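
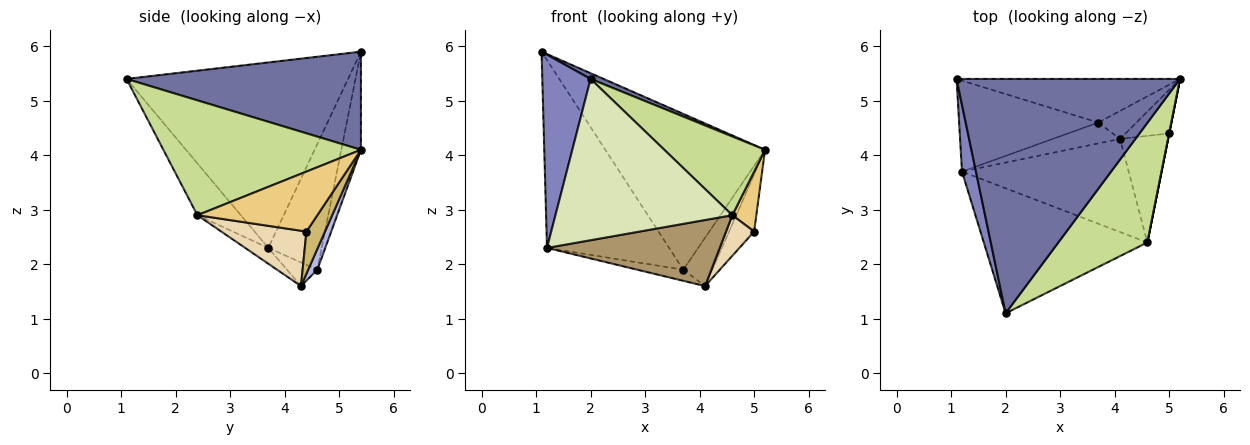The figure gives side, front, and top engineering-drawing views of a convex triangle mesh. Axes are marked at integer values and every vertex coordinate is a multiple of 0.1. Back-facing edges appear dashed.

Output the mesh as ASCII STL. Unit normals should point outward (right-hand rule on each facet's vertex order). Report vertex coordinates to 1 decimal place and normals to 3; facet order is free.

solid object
 facet normal 0.402 -0.022 0.915
  outer loop
   vertex 2.0 1.1 5.4
   vertex 5.2 5.4 4.1
   vertex 1.1 5.4 5.9
  endloop
 endfacet
 facet normal -0.974 -0.212 0.073
  outer loop
   vertex 1.2 3.7 2.3
   vertex 2.0 1.1 5.4
   vertex 1.1 5.4 5.9
  endloop
 endfacet
 facet normal -0.118 0.956 -0.268
  outer loop
   vertex 3.7 4.6 1.9
   vertex 1.1 5.4 5.9
   vertex 5.2 5.4 4.1
  endloop
 endfacet
 facet normal 0.264 0.835 -0.483
  outer loop
   vertex 3.7 4.6 1.9
   vertex 5.2 5.4 4.1
   vertex 4.1 4.3 1.6
  endloop
 endfacet
 facet normal -0.366 0.837 -0.406
  outer loop
   vertex 3.7 4.6 1.9
   vertex 1.2 3.7 2.3
   vertex 1.1 5.4 5.9
  endloop
 endfacet
 facet normal -0.296 0.448 -0.843
  outer loop
   vertex 3.7 4.6 1.9
   vertex 4.1 4.3 1.6
   vertex 1.2 3.7 2.3
  endloop
 endfacet
 facet normal 0.733 -0.374 0.568
  outer loop
   vertex 4.6 2.4 2.9
   vertex 5.2 5.4 4.1
   vertex 2.0 1.1 5.4
  endloop
 endfacet
 facet normal -0.190 -0.776 -0.602
  outer loop
   vertex 4.6 2.4 2.9
   vertex 2.0 1.1 5.4
   vertex 1.2 3.7 2.3
  endloop
 endfacet
 facet normal -0.077 -0.577 -0.813
  outer loop
   vertex 4.6 2.4 2.9
   vertex 1.2 3.7 2.3
   vertex 4.1 4.3 1.6
  endloop
 endfacet
 facet normal 0.506 0.685 -0.524
  outer loop
   vertex 5.0 4.4 2.6
   vertex 4.1 4.3 1.6
   vertex 5.2 5.4 4.1
  endloop
 endfacet
 facet normal 0.981 -0.196 0.000
  outer loop
   vertex 5.0 4.4 2.6
   vertex 5.2 5.4 4.1
   vertex 4.6 2.4 2.9
  endloop
 endfacet
 facet normal 0.733 -0.242 -0.636
  outer loop
   vertex 5.0 4.4 2.6
   vertex 4.6 2.4 2.9
   vertex 4.1 4.3 1.6
  endloop
 endfacet
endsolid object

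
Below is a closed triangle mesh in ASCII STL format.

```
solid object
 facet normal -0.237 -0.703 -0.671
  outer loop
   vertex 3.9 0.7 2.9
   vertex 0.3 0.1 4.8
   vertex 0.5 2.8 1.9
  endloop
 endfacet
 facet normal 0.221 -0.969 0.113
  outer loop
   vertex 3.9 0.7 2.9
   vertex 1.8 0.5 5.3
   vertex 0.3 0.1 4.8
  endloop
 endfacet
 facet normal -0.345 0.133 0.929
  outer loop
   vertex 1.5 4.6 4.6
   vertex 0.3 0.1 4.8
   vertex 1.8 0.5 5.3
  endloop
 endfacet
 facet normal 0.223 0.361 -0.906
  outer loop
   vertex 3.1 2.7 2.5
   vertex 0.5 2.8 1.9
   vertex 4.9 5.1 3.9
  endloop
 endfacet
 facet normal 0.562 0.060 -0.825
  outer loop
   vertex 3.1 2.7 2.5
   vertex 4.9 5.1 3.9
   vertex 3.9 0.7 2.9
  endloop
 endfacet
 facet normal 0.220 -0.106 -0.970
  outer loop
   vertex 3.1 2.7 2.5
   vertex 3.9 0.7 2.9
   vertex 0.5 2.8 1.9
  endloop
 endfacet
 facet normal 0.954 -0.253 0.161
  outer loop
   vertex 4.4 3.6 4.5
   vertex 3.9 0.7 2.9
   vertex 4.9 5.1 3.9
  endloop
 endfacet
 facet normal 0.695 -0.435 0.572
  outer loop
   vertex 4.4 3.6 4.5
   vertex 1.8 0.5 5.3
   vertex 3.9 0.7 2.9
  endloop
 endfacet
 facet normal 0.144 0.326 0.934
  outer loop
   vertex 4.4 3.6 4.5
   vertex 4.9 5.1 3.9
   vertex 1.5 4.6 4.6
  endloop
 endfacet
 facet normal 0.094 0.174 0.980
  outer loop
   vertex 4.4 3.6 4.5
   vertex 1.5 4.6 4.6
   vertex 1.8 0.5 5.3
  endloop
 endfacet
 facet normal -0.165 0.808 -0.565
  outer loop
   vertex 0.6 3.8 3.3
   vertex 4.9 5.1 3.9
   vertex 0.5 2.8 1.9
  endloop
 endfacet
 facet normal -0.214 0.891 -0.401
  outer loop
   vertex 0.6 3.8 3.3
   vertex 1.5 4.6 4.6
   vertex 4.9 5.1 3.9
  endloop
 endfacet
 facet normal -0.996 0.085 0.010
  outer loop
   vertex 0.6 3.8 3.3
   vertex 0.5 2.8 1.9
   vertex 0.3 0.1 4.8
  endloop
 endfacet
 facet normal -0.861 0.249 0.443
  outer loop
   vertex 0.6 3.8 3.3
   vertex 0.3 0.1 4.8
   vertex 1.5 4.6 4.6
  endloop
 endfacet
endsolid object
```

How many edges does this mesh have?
21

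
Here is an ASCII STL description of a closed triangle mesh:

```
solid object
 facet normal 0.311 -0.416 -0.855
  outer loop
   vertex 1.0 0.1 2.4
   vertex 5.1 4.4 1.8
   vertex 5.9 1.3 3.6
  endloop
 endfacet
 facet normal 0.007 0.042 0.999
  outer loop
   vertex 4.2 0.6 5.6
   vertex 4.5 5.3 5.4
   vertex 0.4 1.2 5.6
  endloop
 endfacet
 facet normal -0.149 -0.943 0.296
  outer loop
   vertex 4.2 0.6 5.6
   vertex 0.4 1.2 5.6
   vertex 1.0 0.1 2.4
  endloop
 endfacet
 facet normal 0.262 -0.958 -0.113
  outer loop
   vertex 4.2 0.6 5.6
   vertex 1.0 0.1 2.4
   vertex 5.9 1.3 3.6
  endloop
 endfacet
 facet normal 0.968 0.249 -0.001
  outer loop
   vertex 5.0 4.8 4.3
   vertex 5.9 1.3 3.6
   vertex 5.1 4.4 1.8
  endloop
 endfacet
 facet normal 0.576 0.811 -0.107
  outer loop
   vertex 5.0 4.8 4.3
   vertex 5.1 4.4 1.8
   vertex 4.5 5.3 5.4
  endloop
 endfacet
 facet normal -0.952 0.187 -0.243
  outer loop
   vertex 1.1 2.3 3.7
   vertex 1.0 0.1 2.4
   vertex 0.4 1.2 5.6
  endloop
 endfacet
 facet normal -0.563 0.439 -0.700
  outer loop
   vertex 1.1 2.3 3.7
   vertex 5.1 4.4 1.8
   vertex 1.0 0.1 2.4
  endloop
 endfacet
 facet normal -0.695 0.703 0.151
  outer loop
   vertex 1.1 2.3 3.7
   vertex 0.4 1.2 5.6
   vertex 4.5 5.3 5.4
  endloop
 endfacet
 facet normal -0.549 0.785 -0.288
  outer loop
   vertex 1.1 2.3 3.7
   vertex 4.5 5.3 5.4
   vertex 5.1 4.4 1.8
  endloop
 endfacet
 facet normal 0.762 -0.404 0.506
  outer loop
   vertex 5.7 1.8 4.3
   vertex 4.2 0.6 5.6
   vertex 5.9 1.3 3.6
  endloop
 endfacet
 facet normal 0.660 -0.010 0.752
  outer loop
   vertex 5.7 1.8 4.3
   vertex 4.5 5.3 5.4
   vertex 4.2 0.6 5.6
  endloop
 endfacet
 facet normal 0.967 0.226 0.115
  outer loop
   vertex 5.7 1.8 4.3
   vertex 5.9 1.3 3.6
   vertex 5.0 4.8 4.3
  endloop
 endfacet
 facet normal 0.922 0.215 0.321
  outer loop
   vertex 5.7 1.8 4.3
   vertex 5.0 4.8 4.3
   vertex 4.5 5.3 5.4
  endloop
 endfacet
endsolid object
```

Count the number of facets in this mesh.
14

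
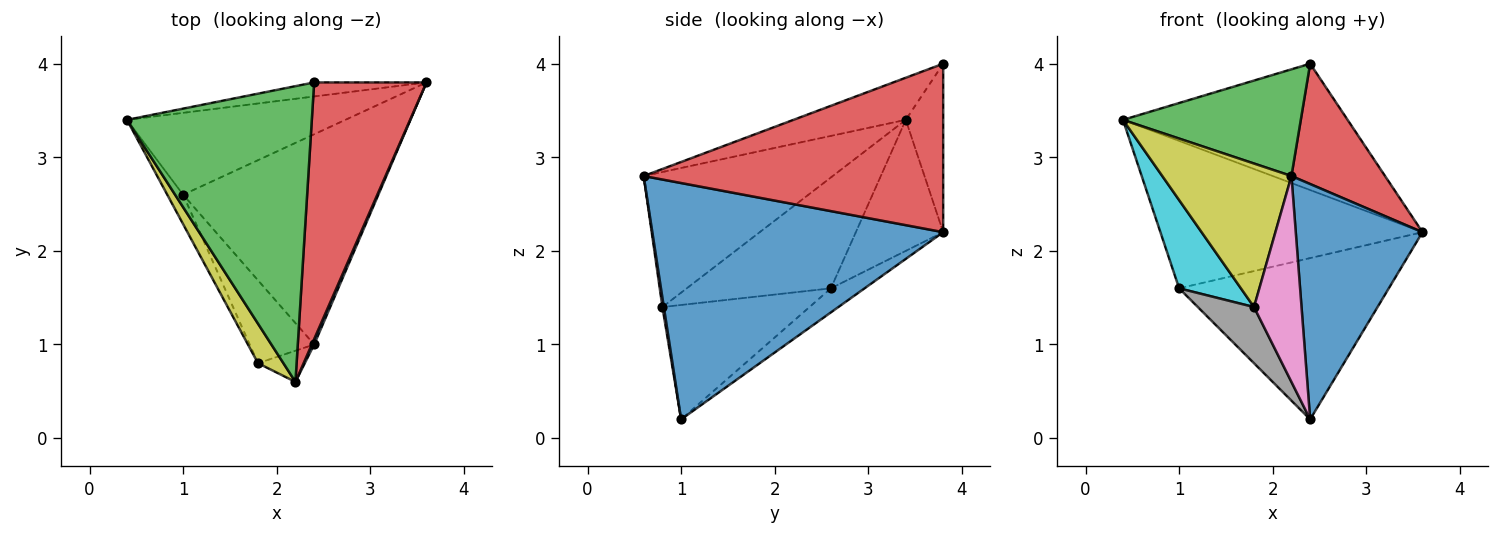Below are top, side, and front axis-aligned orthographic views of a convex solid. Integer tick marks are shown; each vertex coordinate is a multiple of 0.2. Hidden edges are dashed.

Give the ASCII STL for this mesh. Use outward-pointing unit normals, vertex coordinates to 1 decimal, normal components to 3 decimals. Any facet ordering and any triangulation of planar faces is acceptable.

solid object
 facet normal 0.917 -0.399 0.009
  outer loop
   vertex 2.4 1.0 0.2
   vertex 3.6 3.8 2.2
   vertex 2.2 0.6 2.8
  endloop
 endfacet
 facet normal -0.163 0.981 -0.109
  outer loop
   vertex 2.4 3.8 4.0
   vertex 3.6 3.8 2.2
   vertex 0.4 3.4 3.4
  endloop
 endfacet
 facet normal -0.210 -0.332 0.920
  outer loop
   vertex 2.4 3.8 4.0
   vertex 0.4 3.4 3.4
   vertex 2.2 0.6 2.8
  endloop
 endfacet
 facet normal 0.805 -0.252 0.537
  outer loop
   vertex 2.4 3.8 4.0
   vertex 2.2 0.6 2.8
   vertex 3.6 3.8 2.2
  endloop
 endfacet
 facet normal -0.280 0.839 -0.466
  outer loop
   vertex 1.0 2.6 1.6
   vertex 0.4 3.4 3.4
   vertex 3.6 3.8 2.2
  endloop
 endfacet
 facet normal -0.097 0.606 -0.790
  outer loop
   vertex 1.0 2.6 1.6
   vertex 3.6 3.8 2.2
   vertex 2.4 1.0 0.2
  endloop
 endfacet
 facet normal 0.030 -0.988 -0.150
  outer loop
   vertex 1.8 0.8 1.4
   vertex 2.4 1.0 0.2
   vertex 2.2 0.6 2.8
  endloop
 endfacet
 facet normal -0.827 -0.316 -0.466
  outer loop
   vertex 1.8 0.8 1.4
   vertex 1.0 2.6 1.6
   vertex 2.4 1.0 0.2
  endloop
 endfacet
 facet normal -0.816 -0.557 0.153
  outer loop
   vertex 1.8 0.8 1.4
   vertex 2.2 0.6 2.8
   vertex 0.4 3.4 3.4
  endloop
 endfacet
 facet normal -0.911 -0.391 -0.130
  outer loop
   vertex 1.8 0.8 1.4
   vertex 0.4 3.4 3.4
   vertex 1.0 2.6 1.6
  endloop
 endfacet
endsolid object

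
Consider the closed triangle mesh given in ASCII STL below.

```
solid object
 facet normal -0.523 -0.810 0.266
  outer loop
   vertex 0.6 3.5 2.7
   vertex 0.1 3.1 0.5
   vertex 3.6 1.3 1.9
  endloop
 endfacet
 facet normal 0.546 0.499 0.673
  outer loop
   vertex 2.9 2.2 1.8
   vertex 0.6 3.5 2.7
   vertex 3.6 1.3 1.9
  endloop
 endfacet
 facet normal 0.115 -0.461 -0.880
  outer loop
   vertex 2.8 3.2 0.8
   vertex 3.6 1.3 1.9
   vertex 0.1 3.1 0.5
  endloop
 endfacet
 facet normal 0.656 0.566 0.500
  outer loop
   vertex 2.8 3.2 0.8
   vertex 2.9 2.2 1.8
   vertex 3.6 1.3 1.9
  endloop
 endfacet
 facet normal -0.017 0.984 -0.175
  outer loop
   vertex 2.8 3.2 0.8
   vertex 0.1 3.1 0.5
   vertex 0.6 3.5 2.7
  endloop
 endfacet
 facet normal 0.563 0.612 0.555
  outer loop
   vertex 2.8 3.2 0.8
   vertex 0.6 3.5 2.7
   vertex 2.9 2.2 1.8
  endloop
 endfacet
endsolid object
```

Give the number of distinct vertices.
5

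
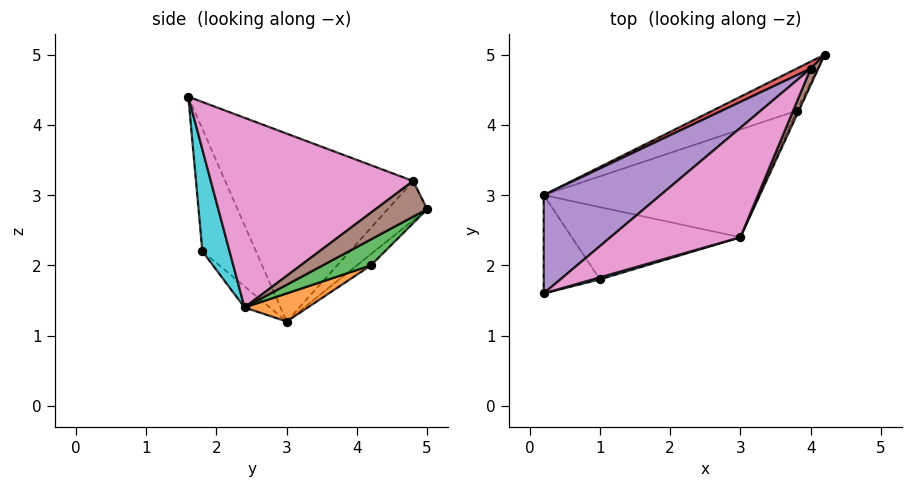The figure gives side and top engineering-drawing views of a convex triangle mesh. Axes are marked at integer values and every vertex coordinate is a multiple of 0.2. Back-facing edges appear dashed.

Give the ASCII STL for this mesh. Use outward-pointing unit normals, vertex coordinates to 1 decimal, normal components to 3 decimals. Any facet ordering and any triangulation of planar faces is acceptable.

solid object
 facet normal -0.091 0.727 -0.681
  outer loop
   vertex 3.8 4.2 2.0
   vertex 0.2 3.0 1.2
   vertex 4.2 5.0 2.8
  endloop
 endfacet
 facet normal 0.125 0.263 -0.957
  outer loop
   vertex 3.0 2.4 1.4
   vertex 0.2 3.0 1.2
   vertex 3.8 4.2 2.0
  endloop
 endfacet
 facet normal 0.920 -0.383 -0.077
  outer loop
   vertex 3.0 2.4 1.4
   vertex 3.8 4.2 2.0
   vertex 4.2 5.0 2.8
  endloop
 endfacet
 facet normal -0.496 0.850 0.177
  outer loop
   vertex 4.0 4.8 3.2
   vertex 4.2 5.0 2.8
   vertex 0.2 3.0 1.2
  endloop
 endfacet
 facet normal -0.542 0.770 0.337
  outer loop
   vertex 4.0 4.8 3.2
   vertex 0.2 3.0 1.2
   vertex 0.2 1.6 4.4
  endloop
 endfacet
 facet normal 0.852 -0.491 0.181
  outer loop
   vertex 4.0 4.8 3.2
   vertex 3.0 2.4 1.4
   vertex 4.2 5.0 2.8
  endloop
 endfacet
 facet normal 0.654 -0.609 0.448
  outer loop
   vertex 4.0 4.8 3.2
   vertex 0.2 1.6 4.4
   vertex 3.0 2.4 1.4
  endloop
 endfacet
 facet normal -0.658 -0.690 -0.302
  outer loop
   vertex 1.0 1.8 2.2
   vertex 0.2 1.6 4.4
   vertex 0.2 3.0 1.2
  endloop
 endfacet
 facet normal -0.092 -0.673 -0.734
  outer loop
   vertex 1.0 1.8 2.2
   vertex 0.2 3.0 1.2
   vertex 3.0 2.4 1.4
  endloop
 endfacet
 facet normal 0.295 -0.955 0.020
  outer loop
   vertex 1.0 1.8 2.2
   vertex 3.0 2.4 1.4
   vertex 0.2 1.6 4.4
  endloop
 endfacet
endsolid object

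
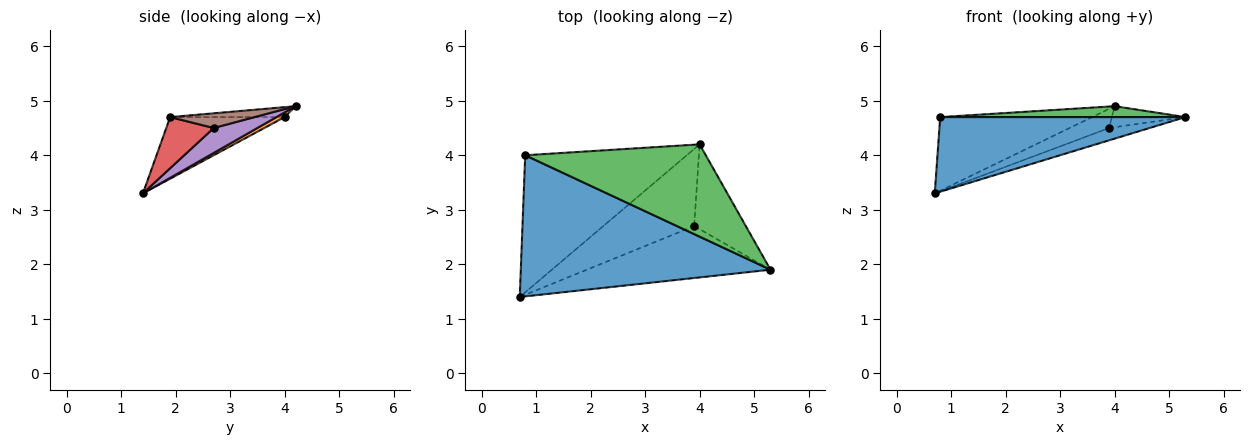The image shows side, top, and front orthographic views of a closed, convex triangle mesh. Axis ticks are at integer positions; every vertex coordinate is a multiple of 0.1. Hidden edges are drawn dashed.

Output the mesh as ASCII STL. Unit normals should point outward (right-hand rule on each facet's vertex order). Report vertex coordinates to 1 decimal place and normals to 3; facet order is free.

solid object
 facet normal -0.213 -0.457 0.864
  outer loop
   vertex 0.8 4.0 4.7
   vertex 0.7 1.4 3.3
   vertex 5.3 1.9 4.7
  endloop
 endfacet
 facet normal 0.025 0.473 -0.881
  outer loop
   vertex 0.8 4.0 4.7
   vertex 4.0 4.2 4.9
   vertex 0.7 1.4 3.3
  endloop
 endfacet
 facet normal -0.055 -0.117 0.992
  outer loop
   vertex 0.8 4.0 4.7
   vertex 5.3 1.9 4.7
   vertex 4.0 4.2 4.9
  endloop
 endfacet
 facet normal 0.262 0.223 -0.939
  outer loop
   vertex 3.9 2.7 4.5
   vertex 5.3 1.9 4.7
   vertex 0.7 1.4 3.3
  endloop
 endfacet
 facet normal 0.257 0.233 -0.938
  outer loop
   vertex 3.9 2.7 4.5
   vertex 0.7 1.4 3.3
   vertex 4.0 4.2 4.9
  endloop
 endfacet
 facet normal 0.266 0.232 -0.936
  outer loop
   vertex 3.9 2.7 4.5
   vertex 4.0 4.2 4.9
   vertex 5.3 1.9 4.7
  endloop
 endfacet
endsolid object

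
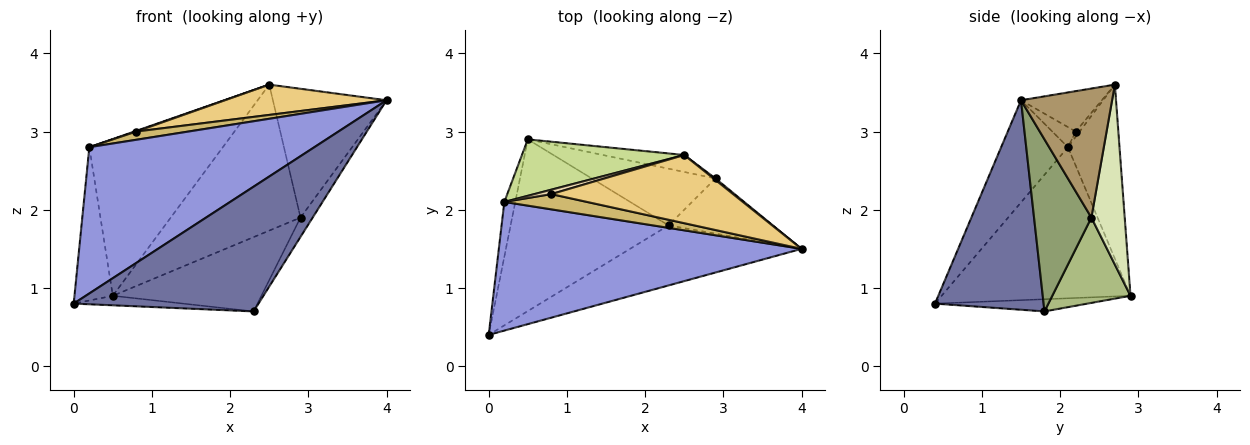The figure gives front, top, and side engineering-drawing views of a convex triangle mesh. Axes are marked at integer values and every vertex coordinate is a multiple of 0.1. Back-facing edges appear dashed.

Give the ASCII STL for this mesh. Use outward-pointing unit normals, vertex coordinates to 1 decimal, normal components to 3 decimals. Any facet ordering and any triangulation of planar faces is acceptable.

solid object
 facet normal 0.468 -0.796 -0.383
  outer loop
   vertex 2.3 1.8 0.7
   vertex 4.0 1.5 3.4
   vertex 0.0 0.4 0.8
  endloop
 endfacet
 facet normal -0.077 0.055 -0.996
  outer loop
   vertex 2.3 1.8 0.7
   vertex 0.0 0.4 0.8
   vertex 0.5 2.9 0.9
  endloop
 endfacet
 facet normal -0.218 -0.733 0.645
  outer loop
   vertex 0.2 2.1 2.8
   vertex 0.0 0.4 0.8
   vertex 4.0 1.5 3.4
  endloop
 endfacet
 facet normal -0.978 0.198 -0.071
  outer loop
   vertex 0.2 2.1 2.8
   vertex 0.5 2.9 0.9
   vertex 0.0 0.4 0.8
  endloop
 endfacet
 facet normal 0.841 0.178 -0.510
  outer loop
   vertex 2.9 2.4 1.9
   vertex 4.0 1.5 3.4
   vertex 2.3 1.8 0.7
  endloop
 endfacet
 facet normal 0.386 0.733 -0.560
  outer loop
   vertex 2.9 2.4 1.9
   vertex 2.3 1.8 0.7
   vertex 0.5 2.9 0.9
  endloop
 endfacet
 facet normal -0.341 0.884 0.318
  outer loop
   vertex 2.5 2.7 3.6
   vertex 0.5 2.9 0.9
   vertex 0.2 2.1 2.8
  endloop
 endfacet
 facet normal 0.247 0.963 -0.112
  outer loop
   vertex 2.5 2.7 3.6
   vertex 2.9 2.4 1.9
   vertex 0.5 2.9 0.9
  endloop
 endfacet
 facet normal 0.625 0.780 0.009
  outer loop
   vertex 2.5 2.7 3.6
   vertex 4.0 1.5 3.4
   vertex 2.9 2.4 1.9
  endloop
 endfacet
 facet normal -0.209 -0.465 0.860
  outer loop
   vertex 0.8 2.2 3.0
   vertex 0.2 2.1 2.8
   vertex 4.0 1.5 3.4
  endloop
 endfacet
 facet normal -0.199 -0.398 0.896
  outer loop
   vertex 0.8 2.2 3.0
   vertex 4.0 1.5 3.4
   vertex 2.5 2.7 3.6
  endloop
 endfacet
 facet normal -0.291 -0.145 0.946
  outer loop
   vertex 0.8 2.2 3.0
   vertex 2.5 2.7 3.6
   vertex 0.2 2.1 2.8
  endloop
 endfacet
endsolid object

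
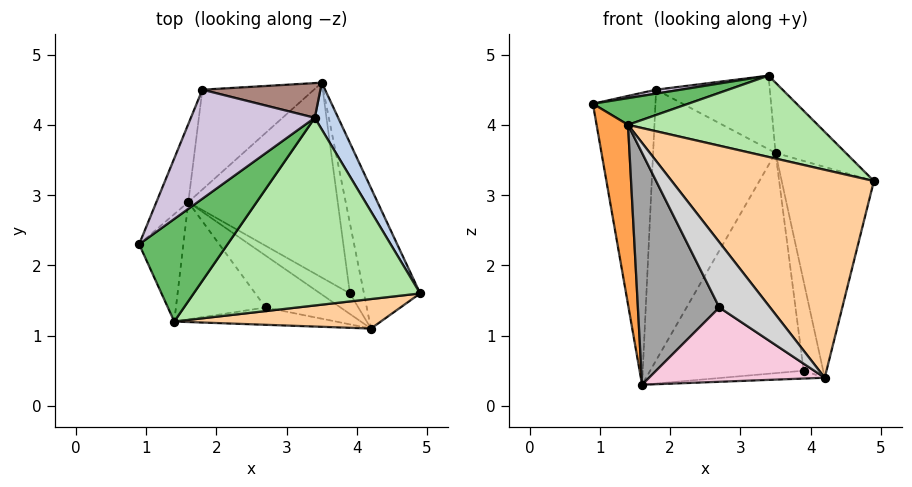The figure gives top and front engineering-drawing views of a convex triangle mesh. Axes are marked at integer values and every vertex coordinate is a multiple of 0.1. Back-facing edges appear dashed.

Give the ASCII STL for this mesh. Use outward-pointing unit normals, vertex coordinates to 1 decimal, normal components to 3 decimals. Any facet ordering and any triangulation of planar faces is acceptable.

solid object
 facet normal 0.852 0.436 -0.291
  outer loop
   vertex 4.2 1.1 0.4
   vertex 3.5 4.6 3.6
   vertex 4.9 1.6 3.2
  endloop
 endfacet
 facet normal 0.889 0.381 0.254
  outer loop
   vertex 3.4 4.1 4.7
   vertex 4.9 1.6 3.2
   vertex 3.5 4.6 3.6
  endloop
 endfacet
 facet normal -0.910 -0.356 -0.213
  outer loop
   vertex 1.4 1.2 4.0
   vertex 0.9 2.3 4.3
   vertex 1.6 2.9 0.3
  endloop
 endfacet
 facet normal 0.144 -0.980 0.139
  outer loop
   vertex 1.4 1.2 4.0
   vertex 4.2 1.1 0.4
   vertex 4.9 1.6 3.2
  endloop
 endfacet
 facet normal 0.027 -0.252 0.967
  outer loop
   vertex 1.4 1.2 4.0
   vertex 3.4 4.1 4.7
   vertex 0.9 2.3 4.3
  endloop
 endfacet
 facet normal 0.247 -0.385 0.889
  outer loop
   vertex 1.4 1.2 4.0
   vertex 4.9 1.6 3.2
   vertex 3.4 4.1 4.7
  endloop
 endfacet
 facet normal 0.433 0.675 -0.597
  outer loop
   vertex 3.9 1.6 0.5
   vertex 1.6 2.9 0.3
   vertex 3.5 4.6 3.6
  endloop
 endfacet
 facet normal 0.741 0.528 -0.415
  outer loop
   vertex 3.9 1.6 0.5
   vertex 3.5 4.6 3.6
   vertex 4.2 1.1 0.4
  endloop
 endfacet
 facet normal 0.272 0.343 -0.899
  outer loop
   vertex 3.9 1.6 0.5
   vertex 4.2 1.1 0.4
   vertex 1.6 2.9 0.3
  endloop
 endfacet
 facet normal -0.133 -0.036 0.991
  outer loop
   vertex 1.8 4.5 4.5
   vertex 0.9 2.3 4.3
   vertex 3.4 4.1 4.7
  endloop
 endfacet
 facet normal 0.170 0.891 0.421
  outer loop
   vertex 1.8 4.5 4.5
   vertex 3.4 4.1 4.7
   vertex 3.5 4.6 3.6
  endloop
 endfacet
 facet normal -0.917 0.385 -0.103
  outer loop
   vertex 1.8 4.5 4.5
   vertex 1.6 2.9 0.3
   vertex 0.9 2.3 4.3
  endloop
 endfacet
 facet normal -0.232 0.913 -0.337
  outer loop
   vertex 1.8 4.5 4.5
   vertex 3.5 4.6 3.6
   vertex 1.6 2.9 0.3
  endloop
 endfacet
 facet normal -0.479 -0.720 -0.503
  outer loop
   vertex 2.7 1.4 1.4
   vertex 1.6 2.9 0.3
   vertex 4.2 1.1 0.4
  endloop
 endfacet
 facet normal -0.608 -0.709 -0.358
  outer loop
   vertex 2.7 1.4 1.4
   vertex 1.4 1.2 4.0
   vertex 1.6 2.9 0.3
  endloop
 endfacet
 facet normal -0.342 -0.908 -0.241
  outer loop
   vertex 2.7 1.4 1.4
   vertex 4.2 1.1 0.4
   vertex 1.4 1.2 4.0
  endloop
 endfacet
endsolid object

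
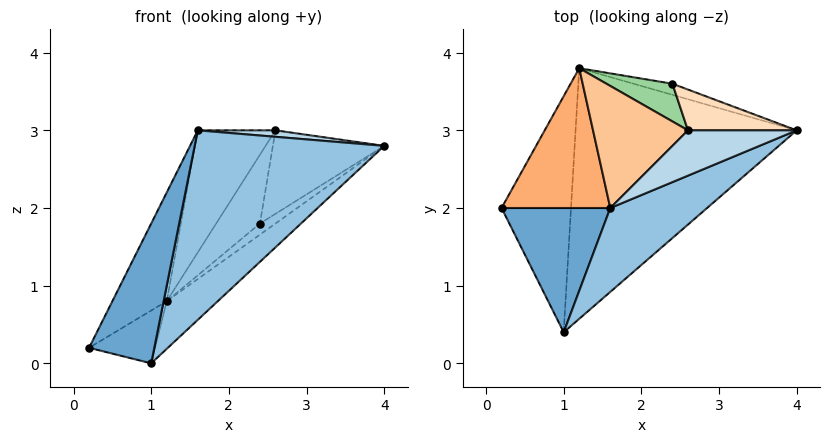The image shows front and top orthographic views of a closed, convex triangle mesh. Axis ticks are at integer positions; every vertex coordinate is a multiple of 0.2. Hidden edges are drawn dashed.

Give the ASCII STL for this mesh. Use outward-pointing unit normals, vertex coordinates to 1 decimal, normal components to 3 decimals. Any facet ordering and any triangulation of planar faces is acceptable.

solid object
 facet normal -0.799 -0.449 0.400
  outer loop
   vertex 1.6 2.0 3.0
   vertex 0.2 2.0 0.2
   vertex 1.0 0.4 0.0
  endloop
 endfacet
 facet normal 0.383 -0.845 0.374
  outer loop
   vertex 1.6 2.0 3.0
   vertex 1.0 0.4 0.0
   vertex 4.0 3.0 2.8
  endloop
 endfacet
 facet normal 0.140 -0.140 0.980
  outer loop
   vertex 1.6 2.0 3.0
   vertex 4.0 3.0 2.8
   vertex 2.6 3.0 3.0
  endloop
 endfacet
 facet normal 0.189 0.214 -0.958
  outer loop
   vertex 1.2 3.8 0.8
   vertex 1.0 0.4 0.0
   vertex 0.2 2.0 0.2
  endloop
 endfacet
 facet normal 0.603 0.149 -0.784
  outer loop
   vertex 1.2 3.8 0.8
   vertex 4.0 3.0 2.8
   vertex 1.0 0.4 0.0
  endloop
 endfacet
 facet normal -0.845 0.329 0.422
  outer loop
   vertex 1.2 3.8 0.8
   vertex 0.2 2.0 0.2
   vertex 1.6 2.0 3.0
  endloop
 endfacet
 facet normal -0.577 0.577 0.577
  outer loop
   vertex 1.2 3.8 0.8
   vertex 1.6 2.0 3.0
   vertex 2.6 3.0 3.0
  endloop
 endfacet
 facet normal 0.063 0.897 0.438
  outer loop
   vertex 2.4 3.6 1.8
   vertex 2.6 3.0 3.0
   vertex 4.0 3.0 2.8
  endloop
 endfacet
 facet normal 0.577 0.577 -0.577
  outer loop
   vertex 2.4 3.6 1.8
   vertex 4.0 3.0 2.8
   vertex 1.2 3.8 0.8
  endloop
 endfacet
 facet normal -0.247 0.850 0.466
  outer loop
   vertex 2.4 3.6 1.8
   vertex 1.2 3.8 0.8
   vertex 2.6 3.0 3.0
  endloop
 endfacet
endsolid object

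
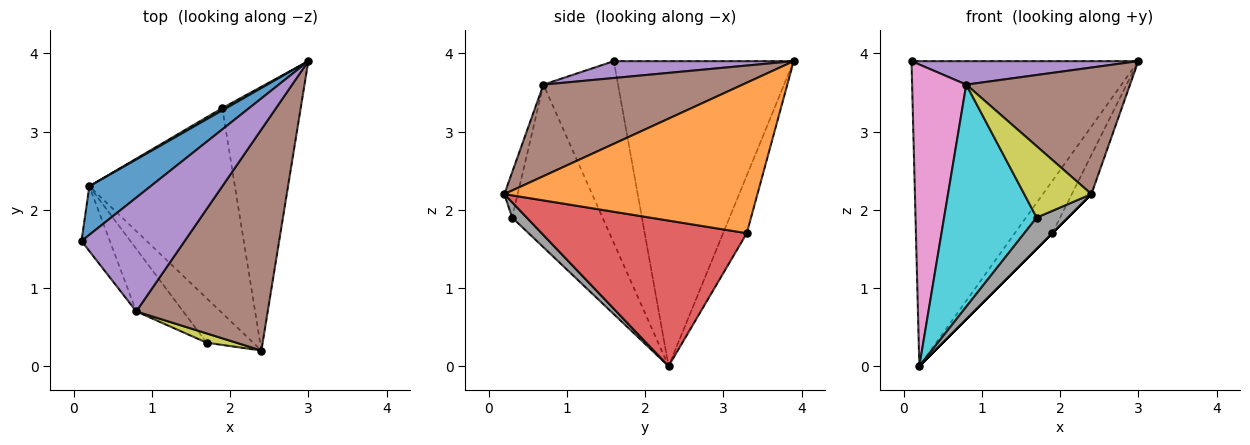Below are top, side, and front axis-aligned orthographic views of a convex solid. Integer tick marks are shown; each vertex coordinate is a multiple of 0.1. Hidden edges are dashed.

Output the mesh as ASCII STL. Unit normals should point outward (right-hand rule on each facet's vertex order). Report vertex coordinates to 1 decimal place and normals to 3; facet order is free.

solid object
 facet normal -0.617 0.777 0.124
  outer loop
   vertex 0.2 2.3 0.0
   vertex 0.1 1.6 3.9
   vertex 3.0 3.9 3.9
  endloop
 endfacet
 facet normal 0.885 0.068 -0.461
  outer loop
   vertex 1.9 3.3 1.7
   vertex 3.0 3.9 3.9
   vertex 2.4 0.2 2.2
  endloop
 endfacet
 facet normal -0.533 0.845 0.036
  outer loop
   vertex 1.9 3.3 1.7
   vertex 0.2 2.3 0.0
   vertex 3.0 3.9 3.9
  endloop
 endfacet
 facet normal 0.707 0.000 -0.707
  outer loop
   vertex 1.9 3.3 1.7
   vertex 2.4 0.2 2.2
   vertex 0.2 2.3 0.0
  endloop
 endfacet
 facet normal 0.158 -0.199 0.967
  outer loop
   vertex 0.8 0.7 3.6
   vertex 3.0 3.9 3.9
   vertex 0.1 1.6 3.9
  endloop
 endfacet
 facet normal 0.517 -0.425 0.743
  outer loop
   vertex 0.8 0.7 3.6
   vertex 2.4 0.2 2.2
   vertex 3.0 3.9 3.9
  endloop
 endfacet
 facet normal -0.803 -0.583 -0.125
  outer loop
   vertex 0.8 0.7 3.6
   vertex 0.1 1.6 3.9
   vertex 0.2 2.3 0.0
  endloop
 endfacet
 facet normal 0.259 -0.556 -0.790
  outer loop
   vertex 1.7 0.3 1.9
   vertex 0.2 2.3 0.0
   vertex 2.4 0.2 2.2
  endloop
 endfacet
 facet normal -0.193 -0.973 0.127
  outer loop
   vertex 1.7 0.3 1.9
   vertex 2.4 0.2 2.2
   vertex 0.8 0.7 3.6
  endloop
 endfacet
 facet normal -0.685 -0.701 -0.198
  outer loop
   vertex 1.7 0.3 1.9
   vertex 0.8 0.7 3.6
   vertex 0.2 2.3 0.0
  endloop
 endfacet
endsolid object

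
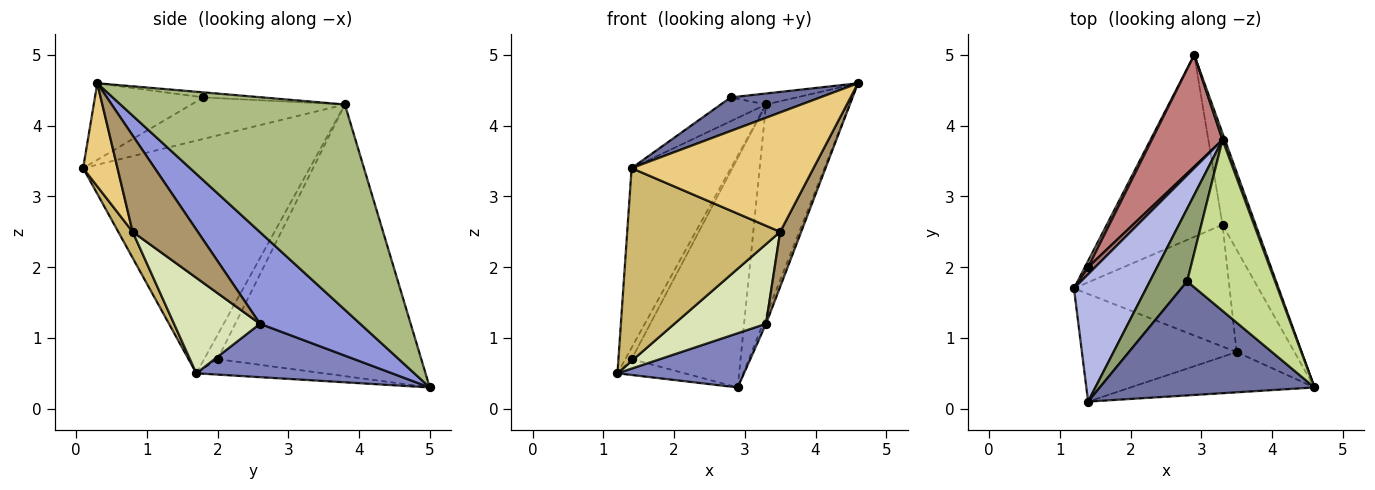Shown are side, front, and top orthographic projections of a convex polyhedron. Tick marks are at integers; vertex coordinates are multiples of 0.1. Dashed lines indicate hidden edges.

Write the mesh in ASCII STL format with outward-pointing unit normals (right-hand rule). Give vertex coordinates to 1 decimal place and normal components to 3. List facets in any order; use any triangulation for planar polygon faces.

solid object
 facet normal -0.324 -0.267 0.908
  outer loop
   vertex 2.8 1.8 4.4
   vertex 1.4 0.1 3.4
   vertex 4.6 0.3 4.6
  endloop
 endfacet
 facet normal 0.404 -0.261 -0.877
  outer loop
   vertex 3.3 2.6 1.2
   vertex 1.2 1.7 0.5
   vertex 2.9 5.0 0.3
  endloop
 endfacet
 facet normal 0.940 0.029 -0.340
  outer loop
   vertex 3.3 2.6 1.2
   vertex 2.9 5.0 0.3
   vertex 4.6 0.3 4.6
  endloop
 endfacet
 facet normal -0.881 0.386 0.274
  outer loop
   vertex 3.3 3.8 4.3
   vertex 1.2 1.7 0.5
   vertex 1.4 0.1 3.4
  endloop
 endfacet
 facet normal -0.727 0.214 0.653
  outer loop
   vertex 3.3 3.8 4.3
   vertex 1.4 0.1 3.4
   vertex 2.8 1.8 4.4
  endloop
 endfacet
 facet normal 0.937 0.349 0.011
  outer loop
   vertex 3.3 3.8 4.3
   vertex 4.6 0.3 4.6
   vertex 2.9 5.0 0.3
  endloop
 endfacet
 facet normal -0.057 0.064 0.996
  outer loop
   vertex 3.3 3.8 4.3
   vertex 2.8 1.8 4.4
   vertex 4.6 0.3 4.6
  endloop
 endfacet
 facet normal 0.457 -0.487 -0.744
  outer loop
   vertex 3.5 0.8 2.5
   vertex 1.2 1.7 0.5
   vertex 3.3 2.6 1.2
  endloop
 endfacet
 facet normal 0.826 -0.267 -0.496
  outer loop
   vertex 3.5 0.8 2.5
   vertex 3.3 2.6 1.2
   vertex 4.6 0.3 4.6
  endloop
 endfacet
 facet normal 0.082 -0.870 -0.486
  outer loop
   vertex 3.5 0.8 2.5
   vertex 1.4 0.1 3.4
   vertex 1.2 1.7 0.5
  endloop
 endfacet
 facet normal 0.176 -0.933 -0.314
  outer loop
   vertex 3.5 0.8 2.5
   vertex 4.6 0.3 4.6
   vertex 1.4 0.1 3.4
  endloop
 endfacet
 facet normal -0.870 0.459 0.181
  outer loop
   vertex 1.4 2.0 0.7
   vertex 2.9 5.0 0.3
   vertex 1.2 1.7 0.5
  endloop
 endfacet
 facet normal -0.874 0.413 0.255
  outer loop
   vertex 1.4 2.0 0.7
   vertex 1.2 1.7 0.5
   vertex 3.3 3.8 4.3
  endloop
 endfacet
 facet normal -0.859 0.460 0.224
  outer loop
   vertex 1.4 2.0 0.7
   vertex 3.3 3.8 4.3
   vertex 2.9 5.0 0.3
  endloop
 endfacet
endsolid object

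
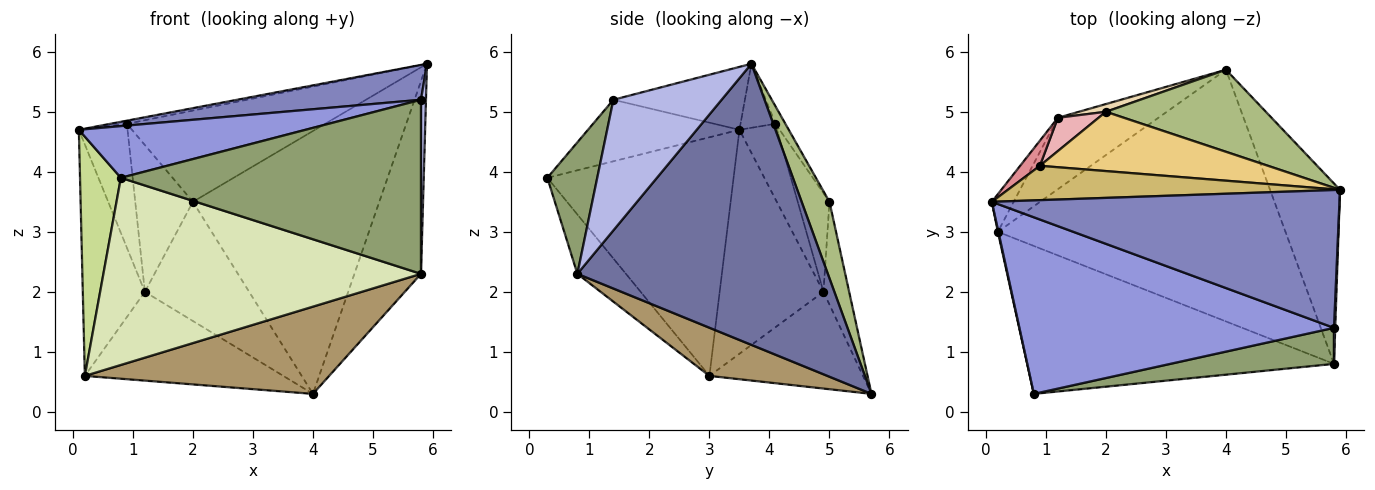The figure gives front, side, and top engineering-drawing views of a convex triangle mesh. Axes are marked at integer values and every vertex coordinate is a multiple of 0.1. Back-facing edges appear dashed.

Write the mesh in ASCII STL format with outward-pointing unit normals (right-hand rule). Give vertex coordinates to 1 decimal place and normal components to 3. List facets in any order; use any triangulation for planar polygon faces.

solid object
 facet normal 0.940 0.250 -0.234
  outer loop
   vertex 5.8 0.8 2.3
   vertex 4.0 5.7 0.3
   vertex 5.9 3.7 5.8
  endloop
 endfacet
 facet normal -0.173 -0.242 0.955
  outer loop
   vertex 5.8 1.4 5.2
   vertex 5.9 3.7 5.8
   vertex 0.1 3.5 4.7
  endloop
 endfacet
 facet normal -0.184 -0.276 0.943
  outer loop
   vertex 5.8 1.4 5.2
   vertex 0.1 3.5 4.7
   vertex 0.8 0.3 3.9
  endloop
 endfacet
 facet normal 0.999 -0.046 0.009
  outer loop
   vertex 5.8 1.4 5.2
   vertex 5.8 0.8 2.3
   vertex 5.9 3.7 5.8
  endloop
 endfacet
 facet normal 0.161 -0.967 0.200
  outer loop
   vertex 5.8 1.4 5.2
   vertex 0.8 0.3 3.9
   vertex 5.8 0.8 2.3
  endloop
 endfacet
 facet normal 0.141 0.945 0.295
  outer loop
   vertex 2.0 5.0 3.5
   vertex 5.9 3.7 5.8
   vertex 4.0 5.7 0.3
  endloop
 endfacet
 facet normal -0.977 -0.214 0.002
  outer loop
   vertex 0.2 3.0 0.6
   vertex 0.8 0.3 3.9
   vertex 0.1 3.5 4.7
  endloop
 endfacet
 facet normal -0.119 -0.779 -0.616
  outer loop
   vertex 0.2 3.0 0.6
   vertex 5.8 0.8 2.3
   vertex 0.8 0.3 3.9
  endloop
 endfacet
 facet normal 0.156 -0.324 -0.933
  outer loop
   vertex 0.2 3.0 0.6
   vertex 4.0 5.7 0.3
   vertex 5.8 0.8 2.3
  endloop
 endfacet
 facet normal -0.189 0.088 0.978
  outer loop
   vertex 0.9 4.1 4.8
   vertex 0.1 3.5 4.7
   vertex 5.9 3.7 5.8
  endloop
 endfacet
 facet normal -0.042 0.838 0.545
  outer loop
   vertex 0.9 4.1 4.8
   vertex 5.9 3.7 5.8
   vertex 2.0 5.0 3.5
  endloop
 endfacet
 facet normal -0.239 0.969 0.063
  outer loop
   vertex 1.2 4.9 2.0
   vertex 2.0 5.0 3.5
   vertex 4.0 5.7 0.3
  endloop
 endfacet
 facet normal -0.516 0.667 -0.537
  outer loop
   vertex 1.2 4.9 2.0
   vertex 4.0 5.7 0.3
   vertex 0.2 3.0 0.6
  endloop
 endfacet
 facet normal -0.855 0.511 -0.083
  outer loop
   vertex 1.2 4.9 2.0
   vertex 0.2 3.0 0.6
   vertex 0.1 3.5 4.7
  endloop
 endfacet
 facet normal -0.605 0.780 0.158
  outer loop
   vertex 1.2 4.9 2.0
   vertex 0.1 3.5 4.7
   vertex 0.9 4.1 4.8
  endloop
 endfacet
 facet normal -0.473 0.859 0.195
  outer loop
   vertex 1.2 4.9 2.0
   vertex 0.9 4.1 4.8
   vertex 2.0 5.0 3.5
  endloop
 endfacet
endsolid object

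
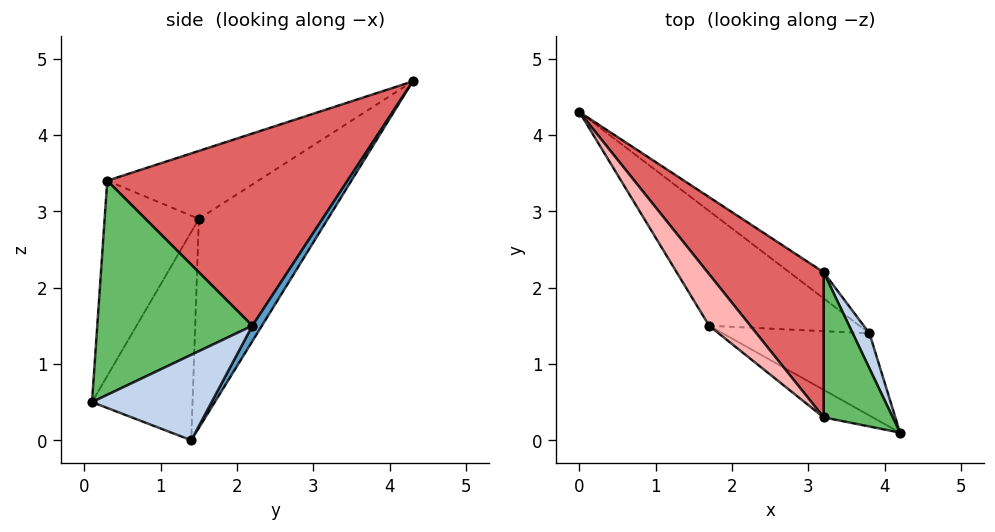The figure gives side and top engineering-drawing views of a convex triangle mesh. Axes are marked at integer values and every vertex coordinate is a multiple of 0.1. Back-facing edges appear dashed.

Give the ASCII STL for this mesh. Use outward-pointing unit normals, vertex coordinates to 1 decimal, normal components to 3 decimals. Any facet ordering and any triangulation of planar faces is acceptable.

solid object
 facet normal 0.184 0.896 -0.404
  outer loop
   vertex 3.2 2.2 1.5
   vertex 3.8 1.4 0.0
   vertex 0.0 4.3 4.7
  endloop
 endfacet
 facet normal 0.919 0.352 0.180
  outer loop
   vertex 3.2 2.2 1.5
   vertex 4.2 0.1 0.5
   vertex 3.8 1.4 0.0
  endloop
 endfacet
 facet normal -0.806 -0.117 -0.580
  outer loop
   vertex 1.7 1.5 2.9
   vertex 0.0 4.3 4.7
   vertex 3.8 1.4 0.0
  endloop
 endfacet
 facet normal -0.739 -0.428 -0.520
  outer loop
   vertex 1.7 1.5 2.9
   vertex 3.8 1.4 0.0
   vertex 4.2 0.1 0.5
  endloop
 endfacet
 facet normal 0.910 0.293 0.293
  outer loop
   vertex 3.2 0.3 3.4
   vertex 4.2 0.1 0.5
   vertex 3.2 2.2 1.5
  endloop
 endfacet
 facet normal -0.587 -0.796 -0.148
  outer loop
   vertex 3.2 0.3 3.4
   vertex 1.7 1.5 2.9
   vertex 4.2 0.1 0.5
  endloop
 endfacet
 facet normal 0.760 0.459 0.459
  outer loop
   vertex 3.2 0.3 3.4
   vertex 3.2 2.2 1.5
   vertex 0.0 4.3 4.7
  endloop
 endfacet
 facet normal -0.651 -0.649 0.395
  outer loop
   vertex 3.2 0.3 3.4
   vertex 0.0 4.3 4.7
   vertex 1.7 1.5 2.9
  endloop
 endfacet
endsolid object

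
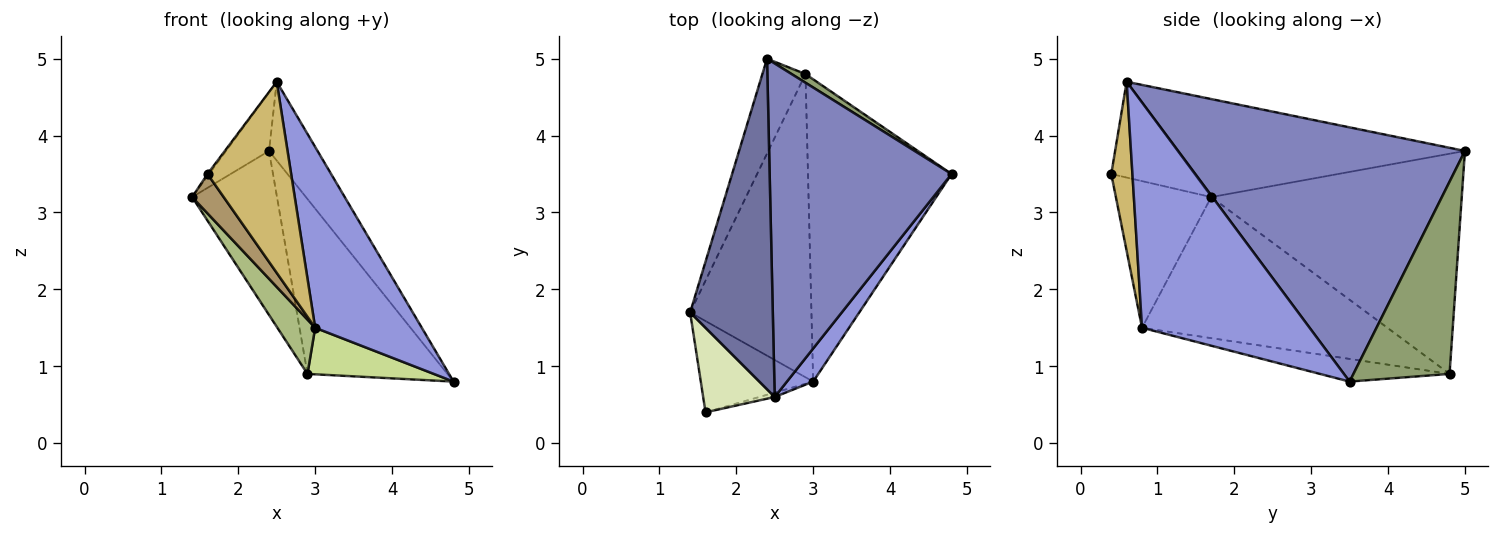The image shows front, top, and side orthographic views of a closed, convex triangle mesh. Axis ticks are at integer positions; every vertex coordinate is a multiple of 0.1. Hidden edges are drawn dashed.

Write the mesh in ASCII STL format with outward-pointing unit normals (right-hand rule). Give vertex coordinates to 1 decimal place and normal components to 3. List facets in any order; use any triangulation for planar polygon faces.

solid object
 facet normal -0.760 0.114 0.640
  outer loop
   vertex 2.5 0.6 4.7
   vertex 2.4 5.0 3.8
   vertex 1.4 1.7 3.2
  endloop
 endfacet
 facet normal 0.806 0.136 0.576
  outer loop
   vertex 2.5 0.6 4.7
   vertex 4.8 3.5 0.8
   vertex 2.4 5.0 3.8
  endloop
 endfacet
 facet normal 0.840 -0.534 0.098
  outer loop
   vertex 3.0 0.8 1.5
   vertex 4.8 3.5 0.8
   vertex 2.5 0.6 4.7
  endloop
 endfacet
 facet normal -0.931 0.315 -0.182
  outer loop
   vertex 2.9 4.8 0.9
   vertex 1.4 1.7 3.2
   vertex 2.4 5.0 3.8
  endloop
 endfacet
 facet normal 0.566 0.824 0.041
  outer loop
   vertex 2.9 4.8 0.9
   vertex 2.4 5.0 3.8
   vertex 4.8 3.5 0.8
  endloop
 endfacet
 facet normal -0.753 -0.116 -0.647
  outer loop
   vertex 2.9 4.8 0.9
   vertex 3.0 0.8 1.5
   vertex 1.4 1.7 3.2
  endloop
 endfacet
 facet normal -0.154 -0.150 -0.977
  outer loop
   vertex 2.9 4.8 0.9
   vertex 4.8 3.5 0.8
   vertex 3.0 0.8 1.5
  endloop
 endfacet
 facet normal -0.801 0.015 0.598
  outer loop
   vertex 1.6 0.4 3.5
   vertex 2.5 0.6 4.7
   vertex 1.4 1.7 3.2
  endloop
 endfacet
 facet normal -0.768 -0.254 -0.588
  outer loop
   vertex 1.6 0.4 3.5
   vertex 1.4 1.7 3.2
   vertex 3.0 0.8 1.5
  endloop
 endfacet
 facet normal 0.245 -0.969 -0.022
  outer loop
   vertex 1.6 0.4 3.5
   vertex 3.0 0.8 1.5
   vertex 2.5 0.6 4.7
  endloop
 endfacet
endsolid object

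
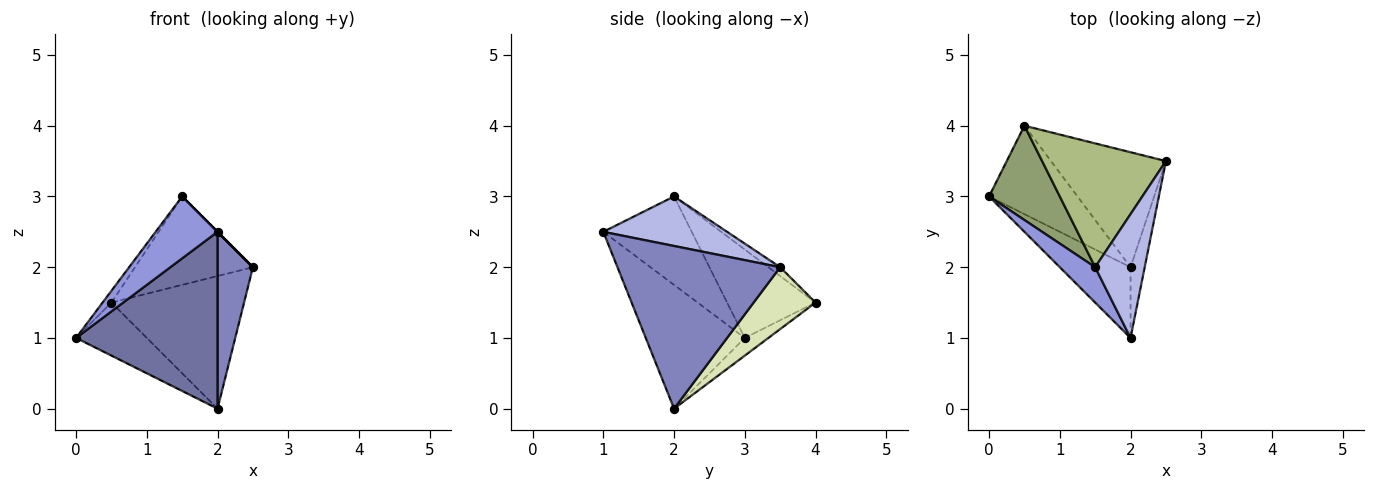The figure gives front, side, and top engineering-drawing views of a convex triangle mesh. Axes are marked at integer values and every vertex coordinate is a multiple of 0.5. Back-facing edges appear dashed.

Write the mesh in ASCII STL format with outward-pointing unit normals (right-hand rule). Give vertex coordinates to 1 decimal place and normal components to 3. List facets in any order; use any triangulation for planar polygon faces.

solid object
 facet normal -0.545 -0.778 -0.311
  outer loop
   vertex 2.0 2.0 0.0
   vertex 2.0 1.0 2.5
   vertex 0.0 3.0 1.0
  endloop
 endfacet
 facet normal 0.974 -0.212 -0.085
  outer loop
   vertex 2.0 2.0 0.0
   vertex 2.5 3.5 2.0
   vertex 2.0 1.0 2.5
  endloop
 endfacet
 facet normal -0.778 -0.545 0.311
  outer loop
   vertex 1.5 2.0 3.0
   vertex 0.0 3.0 1.0
   vertex 2.0 1.0 2.5
  endloop
 endfacet
 facet normal 0.707 0.000 0.707
  outer loop
   vertex 1.5 2.0 3.0
   vertex 2.0 1.0 2.5
   vertex 2.5 3.5 2.0
  endloop
 endfacet
 facet normal -0.778 0.078 0.623
  outer loop
   vertex 0.5 4.0 1.5
   vertex 0.0 3.0 1.0
   vertex 1.5 2.0 3.0
  endloop
 endfacet
 facet normal -0.058 0.580 0.812
  outer loop
   vertex 0.5 4.0 1.5
   vertex 1.5 2.0 3.0
   vertex 2.5 3.5 2.0
  endloop
 endfacet
 facet normal -0.169 0.507 -0.845
  outer loop
   vertex 0.5 4.0 1.5
   vertex 2.0 2.0 0.0
   vertex 0.0 3.0 1.0
  endloop
 endfacet
 facet normal 0.333 0.713 -0.618
  outer loop
   vertex 0.5 4.0 1.5
   vertex 2.5 3.5 2.0
   vertex 2.0 2.0 0.0
  endloop
 endfacet
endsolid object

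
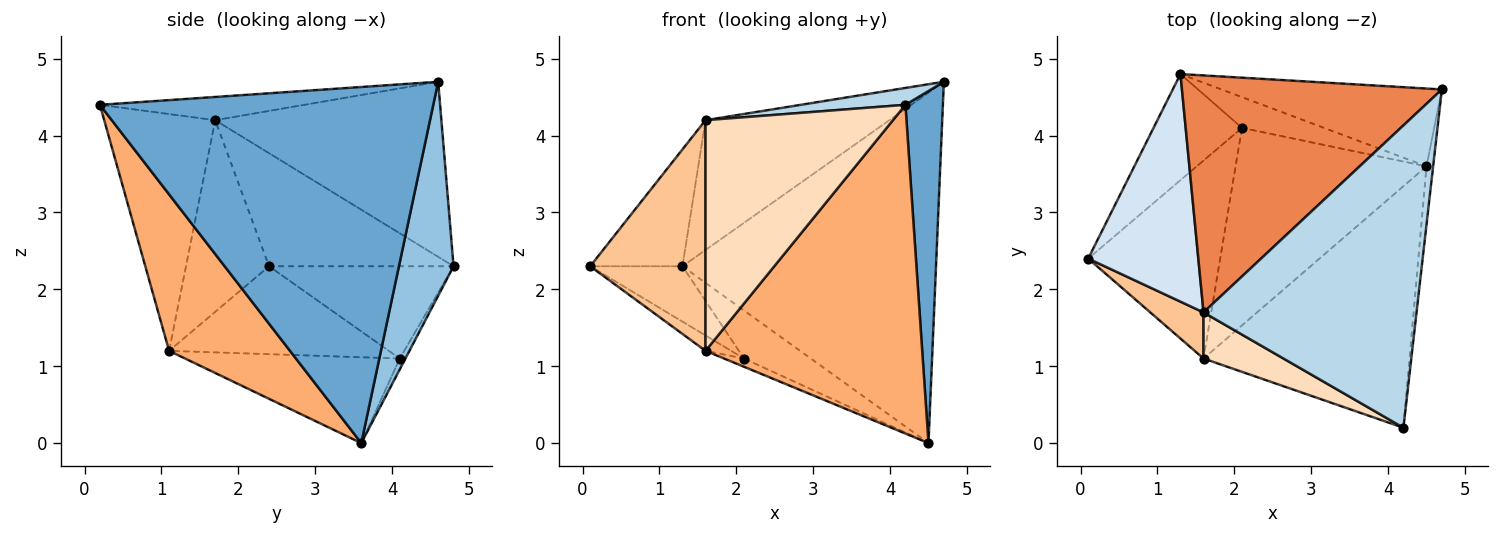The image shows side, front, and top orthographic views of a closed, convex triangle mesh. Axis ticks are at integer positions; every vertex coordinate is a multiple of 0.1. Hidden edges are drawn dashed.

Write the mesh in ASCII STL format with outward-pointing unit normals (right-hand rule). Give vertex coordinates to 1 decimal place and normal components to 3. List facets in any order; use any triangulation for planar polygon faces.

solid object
 facet normal 0.994 -0.112 -0.019
  outer loop
   vertex 4.5 3.6 0.0
   vertex 4.7 4.6 4.7
   vertex 4.2 0.2 4.4
  endloop
 endfacet
 facet normal 0.206 0.955 -0.212
  outer loop
   vertex 1.3 4.8 2.3
   vertex 4.7 4.6 4.7
   vertex 4.5 3.6 0.0
  endloop
 endfacet
 facet normal -0.108 -0.055 0.993
  outer loop
   vertex 1.6 1.7 4.2
   vertex 4.2 0.2 4.4
   vertex 4.7 4.6 4.7
  endloop
 endfacet
 facet normal -0.674 0.337 0.657
  outer loop
   vertex 1.6 1.7 4.2
   vertex 1.3 4.8 2.3
   vertex 0.1 2.4 2.3
  endloop
 endfacet
 facet normal -0.509 0.414 0.755
  outer loop
   vertex 1.6 1.7 4.2
   vertex 4.7 4.6 4.7
   vertex 1.3 4.8 2.3
  endloop
 endfacet
 facet normal 0.410 -0.735 -0.540
  outer loop
   vertex 1.6 1.1 1.2
   vertex 4.5 3.6 0.0
   vertex 4.2 0.2 4.4
  endloop
 endfacet
 facet normal -0.577 -0.801 0.160
  outer loop
   vertex 1.6 1.1 1.2
   vertex 1.6 1.7 4.2
   vertex 0.1 2.4 2.3
  endloop
 endfacet
 facet normal -0.502 -0.848 0.170
  outer loop
   vertex 1.6 1.1 1.2
   vertex 4.2 0.2 4.4
   vertex 1.6 1.7 4.2
  endloop
 endfacet
 facet normal -0.679 0.340 -0.651
  outer loop
   vertex 2.1 4.1 1.1
   vertex 0.1 2.4 2.3
   vertex 1.3 4.8 2.3
  endloop
 endfacet
 facet normal -0.071 0.840 -0.538
  outer loop
   vertex 2.1 4.1 1.1
   vertex 1.3 4.8 2.3
   vertex 4.5 3.6 0.0
  endloop
 endfacet
 facet normal -0.553 0.065 -0.831
  outer loop
   vertex 2.1 4.1 1.1
   vertex 1.6 1.1 1.2
   vertex 0.1 2.4 2.3
  endloop
 endfacet
 facet normal -0.410 0.038 -0.911
  outer loop
   vertex 2.1 4.1 1.1
   vertex 4.5 3.6 0.0
   vertex 1.6 1.1 1.2
  endloop
 endfacet
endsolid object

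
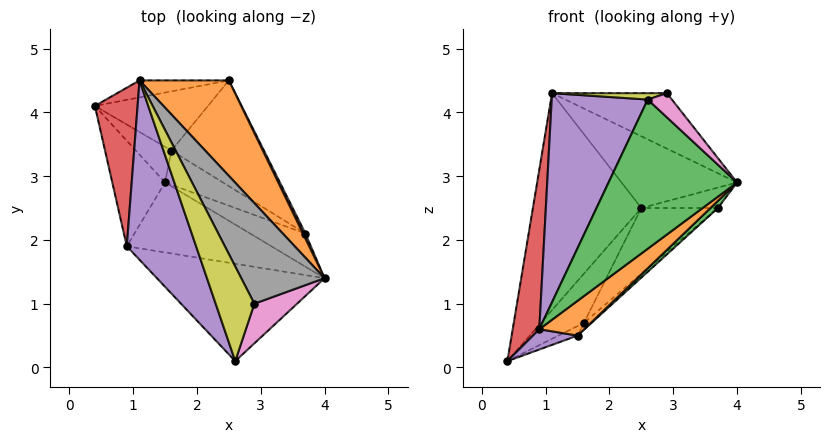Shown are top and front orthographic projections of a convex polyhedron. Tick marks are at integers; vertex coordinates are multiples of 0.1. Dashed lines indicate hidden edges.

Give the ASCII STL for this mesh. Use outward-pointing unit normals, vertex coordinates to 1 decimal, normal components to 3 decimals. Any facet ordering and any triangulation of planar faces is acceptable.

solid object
 facet normal -0.100 0.992 -0.078
  outer loop
   vertex 1.1 4.5 4.3
   vertex 2.5 4.5 2.5
   vertex 0.4 4.1 0.1
  endloop
 endfacet
 facet normal 0.717 0.419 0.558
  outer loop
   vertex 1.1 4.5 4.3
   vertex 4.0 1.4 2.9
   vertex 2.5 4.5 2.5
  endloop
 endfacet
 facet normal 0.261 -0.809 -0.527
  outer loop
   vertex 0.9 1.9 0.6
   vertex 4.0 1.4 2.9
   vertex 2.6 0.1 4.2
  endloop
 endfacet
 facet normal -0.967 -0.179 0.178
  outer loop
   vertex 0.9 1.9 0.6
   vertex 1.1 4.5 4.3
   vertex 0.4 4.1 0.1
  endloop
 endfacet
 facet normal -0.909 -0.316 0.271
  outer loop
   vertex 0.9 1.9 0.6
   vertex 2.6 0.1 4.2
   vertex 1.1 4.5 4.3
  endloop
 endfacet
 facet normal 0.889 0.444 0.111
  outer loop
   vertex 3.7 2.1 2.5
   vertex 2.5 4.5 2.5
   vertex 4.0 1.4 2.9
  endloop
 endfacet
 facet normal 0.787 -0.321 0.527
  outer loop
   vertex 2.9 1.0 4.3
   vertex 2.6 0.1 4.2
   vertex 4.0 1.4 2.9
  endloop
 endfacet
 facet normal 0.684 0.352 0.638
  outer loop
   vertex 2.9 1.0 4.3
   vertex 4.0 1.4 2.9
   vertex 1.1 4.5 4.3
  endloop
 endfacet
 facet normal -0.130 -0.067 0.989
  outer loop
   vertex 2.9 1.0 4.3
   vertex 1.1 4.5 4.3
   vertex 2.6 0.1 4.2
  endloop
 endfacet
 facet normal 0.604 0.509 -0.613
  outer loop
   vertex 1.6 3.4 0.7
   vertex 0.4 4.1 0.1
   vertex 2.5 4.5 2.5
  endloop
 endfacet
 facet normal 0.726 0.363 -0.585
  outer loop
   vertex 1.6 3.4 0.7
   vertex 2.5 4.5 2.5
   vertex 3.7 2.1 2.5
  endloop
 endfacet
 facet normal 0.510 -0.383 -0.770
  outer loop
   vertex 1.5 2.9 0.5
   vertex 4.0 1.4 2.9
   vertex 0.9 1.9 0.6
  endloop
 endfacet
 facet normal 0.630 -0.163 -0.759
  outer loop
   vertex 1.5 2.9 0.5
   vertex 3.7 2.1 2.5
   vertex 4.0 1.4 2.9
  endloop
 endfacet
 facet normal 0.694 0.144 -0.706
  outer loop
   vertex 1.5 2.9 0.5
   vertex 1.6 3.4 0.7
   vertex 3.7 2.1 2.5
  endloop
 endfacet
 facet normal 0.149 -0.187 -0.971
  outer loop
   vertex 1.5 2.9 0.5
   vertex 0.9 1.9 0.6
   vertex 0.4 4.1 0.1
  endloop
 endfacet
 facet normal 0.536 0.219 -0.816
  outer loop
   vertex 1.5 2.9 0.5
   vertex 0.4 4.1 0.1
   vertex 1.6 3.4 0.7
  endloop
 endfacet
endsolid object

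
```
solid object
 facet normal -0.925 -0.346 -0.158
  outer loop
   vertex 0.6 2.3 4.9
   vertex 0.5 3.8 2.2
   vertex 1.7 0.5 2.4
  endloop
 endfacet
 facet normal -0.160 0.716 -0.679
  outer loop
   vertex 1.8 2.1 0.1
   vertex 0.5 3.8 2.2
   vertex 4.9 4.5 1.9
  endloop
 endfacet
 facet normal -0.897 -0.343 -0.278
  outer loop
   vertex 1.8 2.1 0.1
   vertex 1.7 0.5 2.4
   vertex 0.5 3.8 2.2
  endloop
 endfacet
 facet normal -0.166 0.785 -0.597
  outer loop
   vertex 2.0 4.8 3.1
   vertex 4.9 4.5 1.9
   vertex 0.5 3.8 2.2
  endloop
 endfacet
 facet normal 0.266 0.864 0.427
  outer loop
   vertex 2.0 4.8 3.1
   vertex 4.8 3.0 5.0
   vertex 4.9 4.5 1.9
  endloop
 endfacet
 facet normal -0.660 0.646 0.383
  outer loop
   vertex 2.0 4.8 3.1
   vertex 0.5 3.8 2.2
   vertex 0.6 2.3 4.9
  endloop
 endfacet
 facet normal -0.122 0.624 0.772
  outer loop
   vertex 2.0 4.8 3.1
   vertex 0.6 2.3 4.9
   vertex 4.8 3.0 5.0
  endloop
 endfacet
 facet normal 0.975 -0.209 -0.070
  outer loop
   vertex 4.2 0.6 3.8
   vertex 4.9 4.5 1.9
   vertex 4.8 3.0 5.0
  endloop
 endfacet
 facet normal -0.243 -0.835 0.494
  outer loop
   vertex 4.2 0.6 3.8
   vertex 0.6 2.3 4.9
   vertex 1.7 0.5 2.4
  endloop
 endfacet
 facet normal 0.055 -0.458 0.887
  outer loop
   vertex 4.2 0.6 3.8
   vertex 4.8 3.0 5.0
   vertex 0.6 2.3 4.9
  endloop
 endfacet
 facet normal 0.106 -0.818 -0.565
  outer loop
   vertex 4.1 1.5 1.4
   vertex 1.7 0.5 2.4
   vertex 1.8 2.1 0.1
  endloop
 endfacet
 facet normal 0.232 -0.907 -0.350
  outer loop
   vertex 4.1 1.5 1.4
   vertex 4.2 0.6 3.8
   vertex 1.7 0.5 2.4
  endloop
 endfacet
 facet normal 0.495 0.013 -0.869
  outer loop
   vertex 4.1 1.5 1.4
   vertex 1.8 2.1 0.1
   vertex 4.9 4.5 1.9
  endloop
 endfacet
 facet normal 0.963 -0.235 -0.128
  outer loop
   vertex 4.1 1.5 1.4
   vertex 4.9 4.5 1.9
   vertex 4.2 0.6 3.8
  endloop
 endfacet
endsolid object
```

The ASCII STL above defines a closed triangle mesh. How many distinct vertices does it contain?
9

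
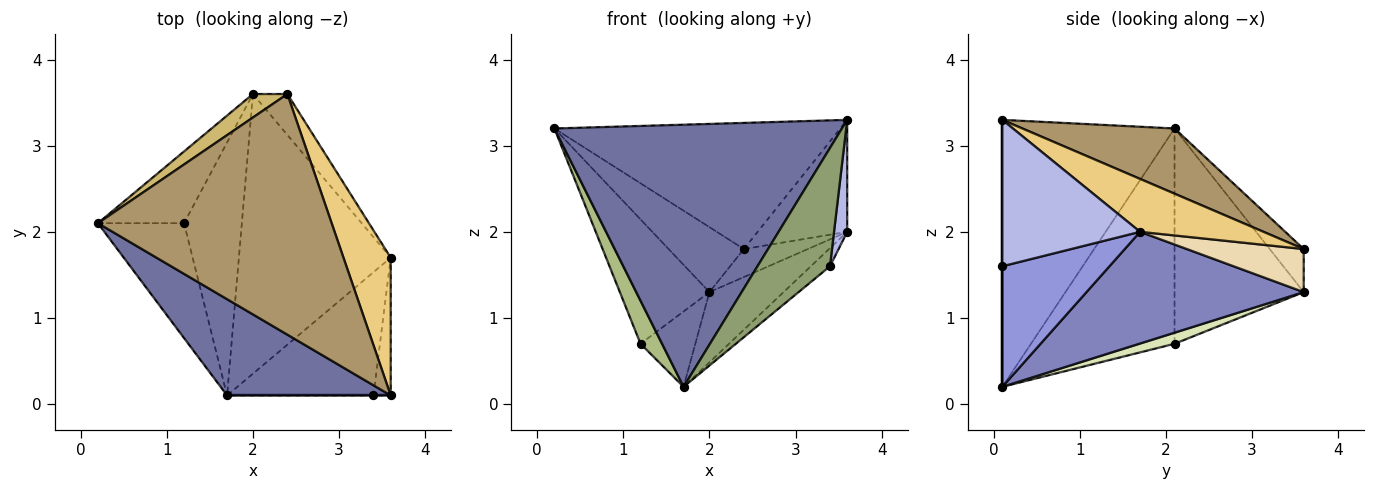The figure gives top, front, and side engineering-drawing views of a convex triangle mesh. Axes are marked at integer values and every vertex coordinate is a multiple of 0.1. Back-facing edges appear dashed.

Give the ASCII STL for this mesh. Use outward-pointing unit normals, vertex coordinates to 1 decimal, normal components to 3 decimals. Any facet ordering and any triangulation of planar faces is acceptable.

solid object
 facet normal -0.490 -0.818 0.300
  outer loop
   vertex 3.6 0.1 3.3
   vertex 0.2 2.1 3.2
   vertex 1.7 0.1 0.2
  endloop
 endfacet
 facet normal 0.581 0.198 -0.789
  outer loop
   vertex 2.0 3.6 1.3
   vertex 3.6 1.7 2.0
   vertex 1.7 0.1 0.2
  endloop
 endfacet
 facet normal 0.632 0.113 -0.767
  outer loop
   vertex 3.4 0.1 1.6
   vertex 1.7 0.1 0.2
   vertex 3.6 1.7 2.0
  endloop
 endfacet
 facet normal 0.989 -0.095 -0.116
  outer loop
   vertex 3.4 0.1 1.6
   vertex 3.6 1.7 2.0
   vertex 3.6 0.1 3.3
  endloop
 endfacet
 facet normal 0.000 -1.000 0.000
  outer loop
   vertex 3.4 0.1 1.6
   vertex 3.6 0.1 3.3
   vertex 1.7 0.1 0.2
  endloop
 endfacet
 facet normal -0.920 -0.138 -0.368
  outer loop
   vertex 1.2 2.1 0.7
   vertex 1.7 0.1 0.2
   vertex 0.2 2.1 3.2
  endloop
 endfacet
 facet normal -0.781 0.541 -0.312
  outer loop
   vertex 1.2 2.1 0.7
   vertex 0.2 2.1 3.2
   vertex 2.0 3.6 1.3
  endloop
 endfacet
 facet normal 0.181 0.281 -0.943
  outer loop
   vertex 1.2 2.1 0.7
   vertex 2.0 3.6 1.3
   vertex 1.7 0.1 0.2
  endloop
 endfacet
 facet normal 0.240 0.451 0.860
  outer loop
   vertex 2.4 3.6 1.8
   vertex 0.2 2.1 3.2
   vertex 3.6 0.1 3.3
  endloop
 endfacet
 facet normal -0.391 0.866 0.313
  outer loop
   vertex 2.4 3.6 1.8
   vertex 2.0 3.6 1.3
   vertex 0.2 2.1 3.2
  endloop
 endfacet
 facet normal 0.656 0.476 0.586
  outer loop
   vertex 2.4 3.6 1.8
   vertex 3.6 0.1 3.3
   vertex 3.6 1.7 2.0
  endloop
 endfacet
 facet normal 0.718 0.393 -0.574
  outer loop
   vertex 2.4 3.6 1.8
   vertex 3.6 1.7 2.0
   vertex 2.0 3.6 1.3
  endloop
 endfacet
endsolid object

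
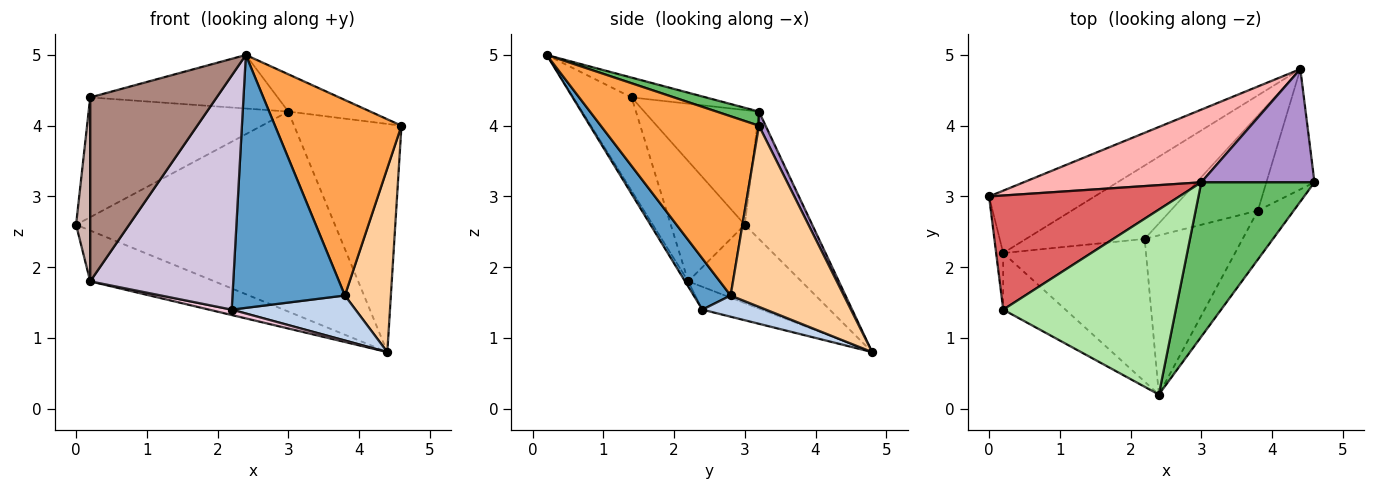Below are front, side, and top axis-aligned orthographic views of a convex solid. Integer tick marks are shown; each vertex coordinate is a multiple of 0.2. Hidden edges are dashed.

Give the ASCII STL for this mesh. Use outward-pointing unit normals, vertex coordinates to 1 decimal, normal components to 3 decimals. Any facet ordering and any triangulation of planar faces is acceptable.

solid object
 facet normal 0.268 -0.815 -0.513
  outer loop
   vertex 3.8 2.8 1.6
   vertex 2.4 0.2 5.0
   vertex 2.2 2.4 1.4
  endloop
 endfacet
 facet normal 0.215 -0.418 -0.883
  outer loop
   vertex 3.8 2.8 1.6
   vertex 2.2 2.4 1.4
   vertex 4.4 4.8 0.8
  endloop
 endfacet
 facet normal 0.772 -0.617 -0.154
  outer loop
   vertex 3.8 2.8 1.6
   vertex 4.6 3.2 4.0
   vertex 2.4 0.2 5.0
  endloop
 endfacet
 facet normal 0.900 -0.365 -0.239
  outer loop
   vertex 3.8 2.8 1.6
   vertex 4.4 4.8 0.8
   vertex 4.6 3.2 4.0
  endloop
 endfacet
 facet normal 0.121 0.233 0.965
  outer loop
   vertex 3.0 3.2 4.2
   vertex 2.4 0.2 5.0
   vertex 4.6 3.2 4.0
  endloop
 endfacet
 facet normal -0.110 0.277 0.955
  outer loop
   vertex 3.0 3.2 4.2
   vertex 0.2 1.4 4.4
   vertex 2.4 0.2 5.0
  endloop
 endfacet
 facet normal -0.384 0.668 0.637
  outer loop
   vertex 3.0 3.2 4.2
   vertex 0.0 3.0 2.6
   vertex 0.2 1.4 4.4
  endloop
 endfacet
 facet normal -0.238 0.913 0.332
  outer loop
   vertex 3.0 3.2 4.2
   vertex 4.4 4.8 0.8
   vertex 0.0 3.0 2.6
  endloop
 endfacet
 facet normal 0.055 0.894 0.444
  outer loop
   vertex 3.0 3.2 4.2
   vertex 4.6 3.2 4.0
   vertex 4.4 4.8 0.8
  endloop
 endfacet
 facet normal -0.019 -0.854 -0.521
  outer loop
   vertex 0.2 2.2 1.8
   vertex 2.2 2.4 1.4
   vertex 2.4 0.2 5.0
  endloop
 endfacet
 facet normal -0.404 -0.874 -0.269
  outer loop
   vertex 0.2 2.2 1.8
   vertex 2.4 0.2 5.0
   vertex 0.2 1.4 4.4
  endloop
 endfacet
 facet normal -0.981 -0.187 -0.058
  outer loop
   vertex 0.2 2.2 1.8
   vertex 0.2 1.4 4.4
   vertex 0.0 3.0 2.6
  endloop
 endfacet
 facet normal -0.499 0.547 -0.672
  outer loop
   vertex 0.2 2.2 1.8
   vertex 0.0 3.0 2.6
   vertex 4.4 4.8 0.8
  endloop
 endfacet
 facet normal -0.189 -0.072 -0.979
  outer loop
   vertex 0.2 2.2 1.8
   vertex 4.4 4.8 0.8
   vertex 2.2 2.4 1.4
  endloop
 endfacet
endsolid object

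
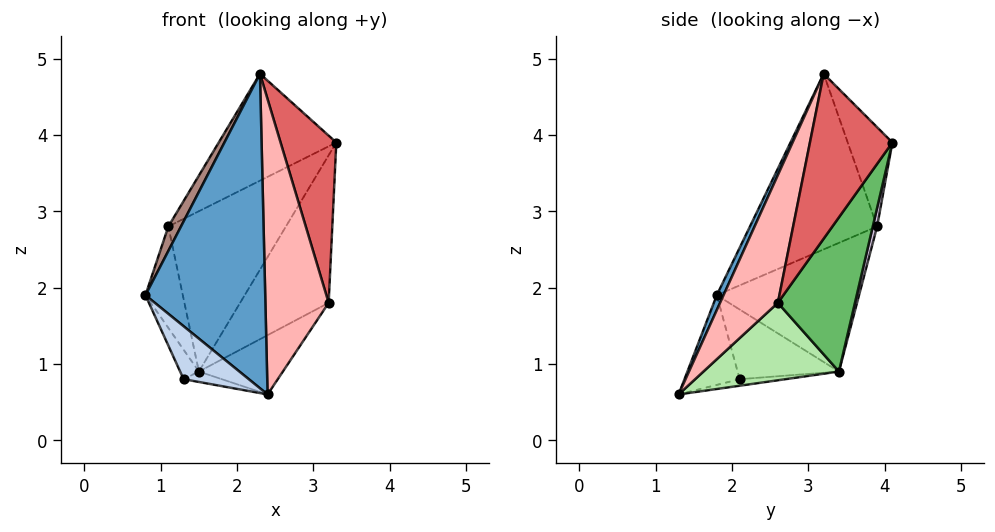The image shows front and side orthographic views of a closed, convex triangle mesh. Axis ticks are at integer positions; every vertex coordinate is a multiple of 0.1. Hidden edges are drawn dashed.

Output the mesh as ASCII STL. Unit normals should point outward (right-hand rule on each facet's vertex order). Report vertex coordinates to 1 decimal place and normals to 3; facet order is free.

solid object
 facet normal 0.051 -0.909 0.413
  outer loop
   vertex 2.3 3.2 4.8
   vertex 0.8 1.8 1.9
   vertex 2.4 1.3 0.6
  endloop
 endfacet
 facet normal -0.578 -0.682 -0.449
  outer loop
   vertex 1.3 2.1 0.8
   vertex 2.4 1.3 0.6
   vertex 0.8 1.8 1.9
  endloop
 endfacet
 facet normal -0.914 0.169 -0.369
  outer loop
   vertex 1.3 2.1 0.8
   vertex 0.8 1.8 1.9
   vertex 1.5 3.4 0.9
  endloop
 endfacet
 facet normal -0.112 0.093 -0.989
  outer loop
   vertex 1.3 2.1 0.8
   vertex 1.5 3.4 0.9
   vertex 2.4 1.3 0.6
  endloop
 endfacet
 facet normal 0.570 0.655 -0.495
  outer loop
   vertex 3.2 2.6 1.8
   vertex 1.5 3.4 0.9
   vertex 3.3 4.1 3.9
  endloop
 endfacet
 facet normal 0.561 0.348 -0.751
  outer loop
   vertex 3.2 2.6 1.8
   vertex 2.4 1.3 0.6
   vertex 1.5 3.4 0.9
  endloop
 endfacet
 facet normal 0.779 -0.527 0.339
  outer loop
   vertex 3.2 2.6 1.8
   vertex 3.3 4.1 3.9
   vertex 2.3 3.2 4.8
  endloop
 endfacet
 facet normal 0.637 -0.697 0.330
  outer loop
   vertex 3.2 2.6 1.8
   vertex 2.3 3.2 4.8
   vertex 2.4 1.3 0.6
  endloop
 endfacet
 facet normal -0.312 0.822 0.475
  outer loop
   vertex 1.1 3.9 2.8
   vertex 2.3 3.2 4.8
   vertex 3.3 4.1 3.9
  endloop
 endfacet
 facet normal 0.036 0.968 -0.247
  outer loop
   vertex 1.1 3.9 2.8
   vertex 3.3 4.1 3.9
   vertex 1.5 3.4 0.9
  endloop
 endfacet
 facet normal -0.867 -0.086 0.490
  outer loop
   vertex 1.1 3.9 2.8
   vertex 0.8 1.8 1.9
   vertex 2.3 3.2 4.8
  endloop
 endfacet
 facet normal -0.934 0.245 -0.261
  outer loop
   vertex 1.1 3.9 2.8
   vertex 1.5 3.4 0.9
   vertex 0.8 1.8 1.9
  endloop
 endfacet
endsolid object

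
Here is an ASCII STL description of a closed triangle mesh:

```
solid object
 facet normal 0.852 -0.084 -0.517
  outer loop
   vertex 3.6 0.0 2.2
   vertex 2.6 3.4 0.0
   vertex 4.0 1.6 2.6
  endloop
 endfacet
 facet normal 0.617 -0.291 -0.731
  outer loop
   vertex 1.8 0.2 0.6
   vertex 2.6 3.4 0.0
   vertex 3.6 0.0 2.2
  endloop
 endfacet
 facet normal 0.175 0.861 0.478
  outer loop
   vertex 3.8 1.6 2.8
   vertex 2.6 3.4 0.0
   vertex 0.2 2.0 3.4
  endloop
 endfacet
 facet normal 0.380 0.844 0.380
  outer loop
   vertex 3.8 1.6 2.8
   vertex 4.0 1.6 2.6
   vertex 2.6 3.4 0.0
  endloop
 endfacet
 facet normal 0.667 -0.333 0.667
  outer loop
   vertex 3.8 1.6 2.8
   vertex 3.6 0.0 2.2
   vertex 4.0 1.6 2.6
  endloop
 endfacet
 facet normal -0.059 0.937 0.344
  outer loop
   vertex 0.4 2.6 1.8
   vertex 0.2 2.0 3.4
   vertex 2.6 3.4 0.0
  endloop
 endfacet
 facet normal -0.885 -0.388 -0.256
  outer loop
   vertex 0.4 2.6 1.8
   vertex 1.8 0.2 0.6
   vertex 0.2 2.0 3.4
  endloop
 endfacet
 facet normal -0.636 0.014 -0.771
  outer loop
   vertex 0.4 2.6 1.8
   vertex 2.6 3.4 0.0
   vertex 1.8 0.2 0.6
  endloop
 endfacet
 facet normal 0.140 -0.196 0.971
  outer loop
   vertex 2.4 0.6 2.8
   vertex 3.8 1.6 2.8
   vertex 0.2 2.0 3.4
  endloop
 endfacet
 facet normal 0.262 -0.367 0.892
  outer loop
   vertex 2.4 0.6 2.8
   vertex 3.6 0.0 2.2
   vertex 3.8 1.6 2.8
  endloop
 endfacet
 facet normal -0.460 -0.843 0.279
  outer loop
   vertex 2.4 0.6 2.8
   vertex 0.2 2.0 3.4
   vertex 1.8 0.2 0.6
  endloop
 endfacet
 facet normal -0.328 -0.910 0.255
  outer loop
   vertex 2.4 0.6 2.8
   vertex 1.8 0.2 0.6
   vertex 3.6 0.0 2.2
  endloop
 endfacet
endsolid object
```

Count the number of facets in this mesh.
12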